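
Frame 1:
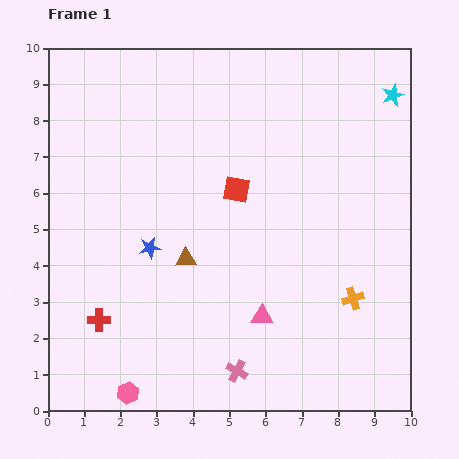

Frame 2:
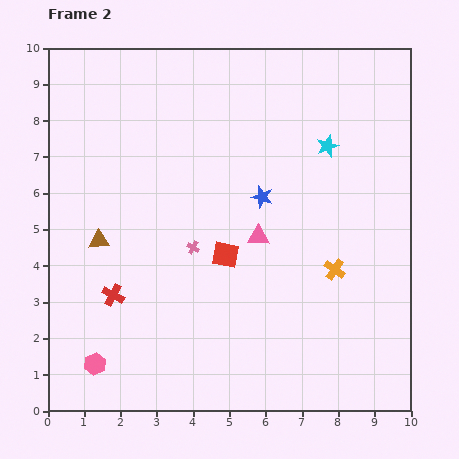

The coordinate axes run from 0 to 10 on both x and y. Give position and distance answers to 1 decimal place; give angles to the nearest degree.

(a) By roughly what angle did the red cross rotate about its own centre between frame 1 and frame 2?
28° clockwise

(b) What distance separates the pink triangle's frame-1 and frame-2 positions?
2.2

The pink triangle moved from (5.9, 2.6) to (5.8, 4.8), a distance of √(0.1² + 2.2²) ≈ 2.2.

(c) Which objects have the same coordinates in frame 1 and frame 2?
none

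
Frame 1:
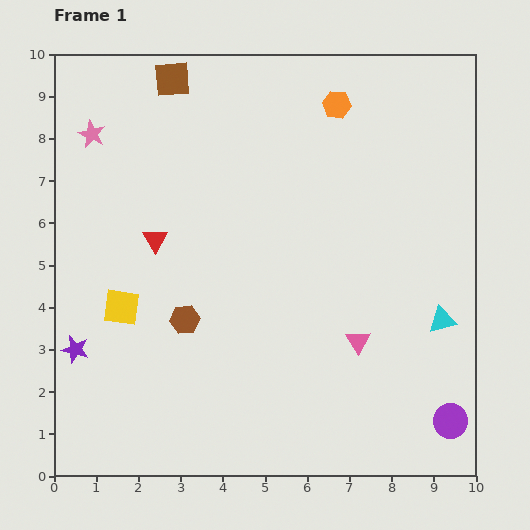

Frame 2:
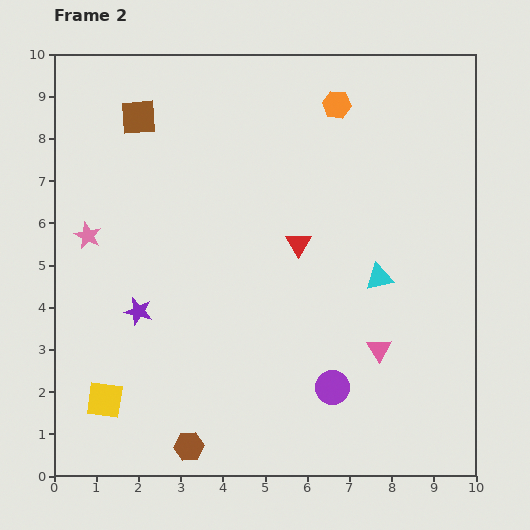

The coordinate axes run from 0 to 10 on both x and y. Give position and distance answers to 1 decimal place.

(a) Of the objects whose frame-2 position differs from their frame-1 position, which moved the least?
the pink triangle

(moved 0.5)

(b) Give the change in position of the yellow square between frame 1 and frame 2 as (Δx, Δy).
(-0.4, -2.2)

The yellow square was at (1.6, 4.0) in frame 1 and (1.2, 1.8) in frame 2.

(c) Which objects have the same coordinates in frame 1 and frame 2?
the orange hexagon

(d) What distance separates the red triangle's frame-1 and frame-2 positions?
3.4

The red triangle moved from (2.4, 5.6) to (5.8, 5.5), a distance of √(3.4² + 0.1²) ≈ 3.4.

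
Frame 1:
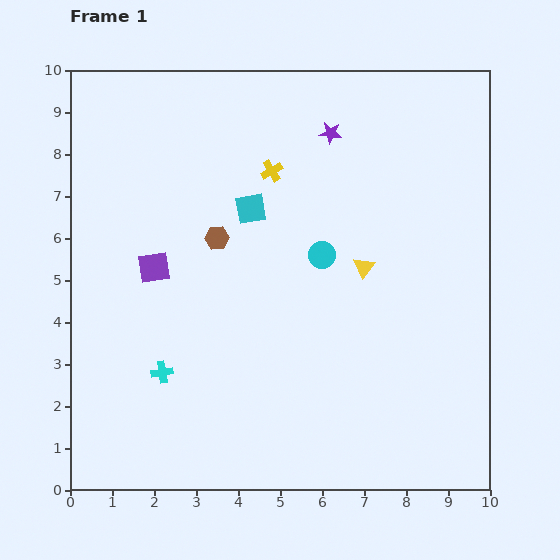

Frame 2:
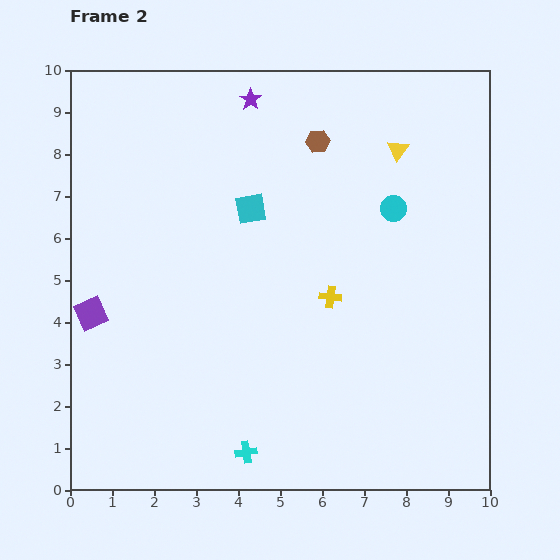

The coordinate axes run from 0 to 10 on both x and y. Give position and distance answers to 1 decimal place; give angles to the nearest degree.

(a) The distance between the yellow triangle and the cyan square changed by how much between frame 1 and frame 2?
+0.8

Distance in frame 1: 3.0. Distance in frame 2: 3.8.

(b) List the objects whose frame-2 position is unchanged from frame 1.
the cyan square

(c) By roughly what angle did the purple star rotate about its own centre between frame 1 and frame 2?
29° clockwise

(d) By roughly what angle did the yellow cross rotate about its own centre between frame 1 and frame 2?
37° clockwise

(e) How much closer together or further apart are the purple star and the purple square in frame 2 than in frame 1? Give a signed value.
+1.1

Distance in frame 1: 5.3. Distance in frame 2: 6.4.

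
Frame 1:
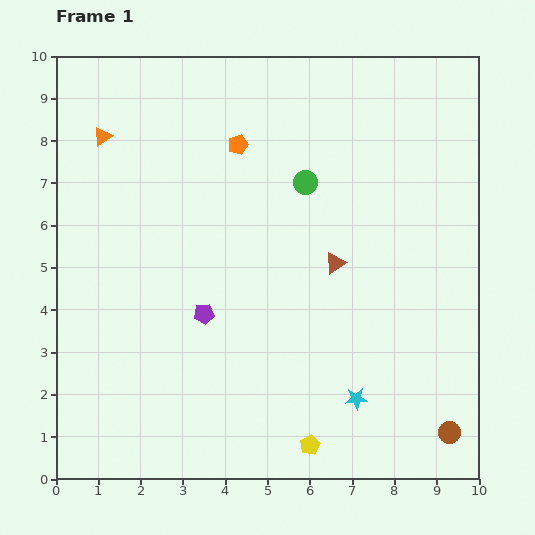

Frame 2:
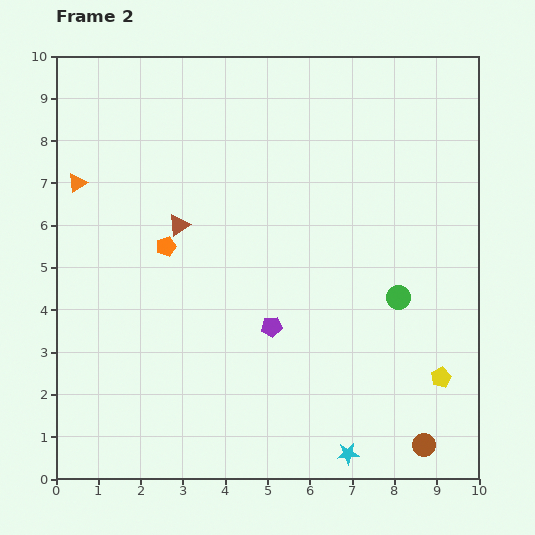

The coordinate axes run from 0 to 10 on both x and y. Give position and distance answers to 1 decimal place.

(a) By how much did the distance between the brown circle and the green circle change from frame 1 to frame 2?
-3.2

Distance in frame 1: 6.8. Distance in frame 2: 3.6.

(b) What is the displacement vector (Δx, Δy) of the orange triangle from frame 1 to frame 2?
(-0.6, -1.1)

The orange triangle was at (1.1, 8.1) in frame 1 and (0.5, 7.0) in frame 2.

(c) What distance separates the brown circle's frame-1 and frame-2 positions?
0.7

The brown circle moved from (9.3, 1.1) to (8.7, 0.8), a distance of √(0.6² + 0.3²) ≈ 0.7.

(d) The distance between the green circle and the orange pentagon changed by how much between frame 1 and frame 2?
+3.8

Distance in frame 1: 1.8. Distance in frame 2: 5.6.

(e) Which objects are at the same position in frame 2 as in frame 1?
none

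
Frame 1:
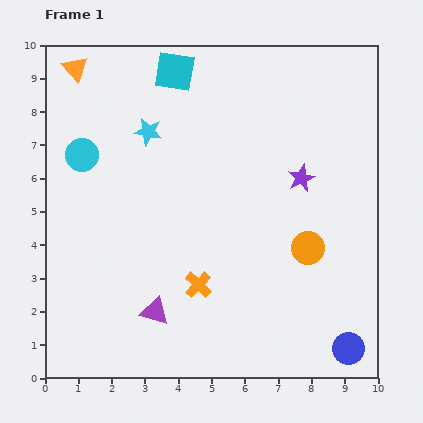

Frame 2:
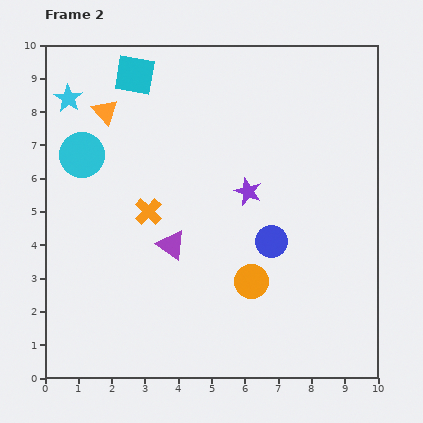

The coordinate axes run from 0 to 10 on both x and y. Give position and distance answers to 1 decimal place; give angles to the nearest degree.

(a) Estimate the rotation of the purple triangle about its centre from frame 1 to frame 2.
17° clockwise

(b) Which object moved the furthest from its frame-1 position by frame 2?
the blue circle

(moved 3.9; next 2.7)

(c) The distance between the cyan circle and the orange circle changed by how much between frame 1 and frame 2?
-1.0

Distance in frame 1: 7.4. Distance in frame 2: 6.4.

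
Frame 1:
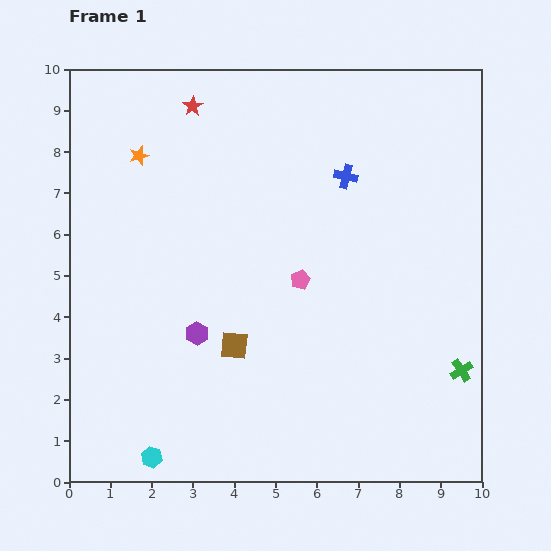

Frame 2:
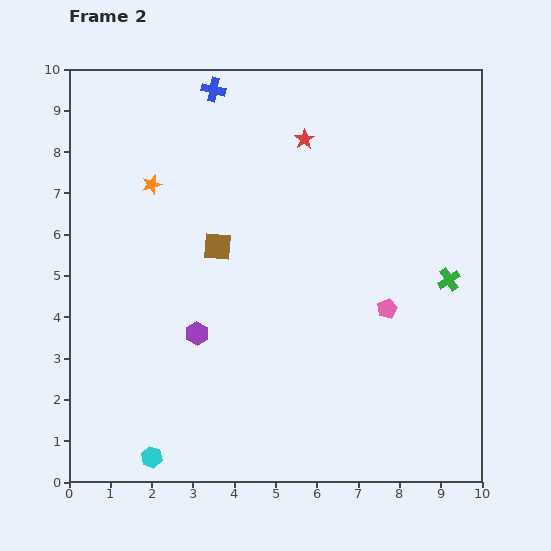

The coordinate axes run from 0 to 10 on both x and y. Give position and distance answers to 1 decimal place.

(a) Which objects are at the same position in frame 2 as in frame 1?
the cyan hexagon, the purple hexagon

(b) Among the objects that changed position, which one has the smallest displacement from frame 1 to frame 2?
the orange star

(moved 0.8)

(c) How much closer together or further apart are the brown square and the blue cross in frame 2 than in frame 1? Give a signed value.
-1.1

Distance in frame 1: 4.9. Distance in frame 2: 3.8.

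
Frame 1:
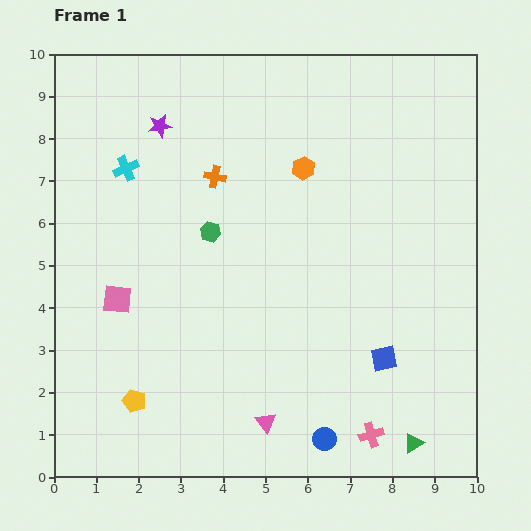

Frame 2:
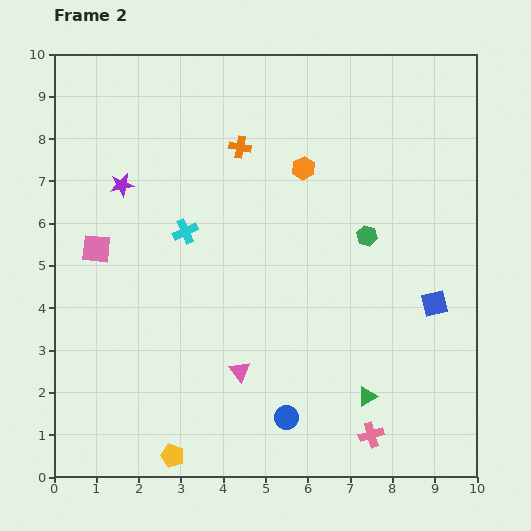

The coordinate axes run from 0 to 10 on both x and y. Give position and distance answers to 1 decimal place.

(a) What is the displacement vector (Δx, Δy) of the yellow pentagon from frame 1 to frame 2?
(0.9, -1.3)

The yellow pentagon was at (1.9, 1.8) in frame 1 and (2.8, 0.5) in frame 2.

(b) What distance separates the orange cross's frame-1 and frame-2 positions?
0.9

The orange cross moved from (3.8, 7.1) to (4.4, 7.8), a distance of √(0.6² + 0.7²) ≈ 0.9.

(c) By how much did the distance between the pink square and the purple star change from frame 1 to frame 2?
-2.6

Distance in frame 1: 4.2. Distance in frame 2: 1.6.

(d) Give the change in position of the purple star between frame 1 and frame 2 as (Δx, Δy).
(-0.9, -1.4)

The purple star was at (2.5, 8.3) in frame 1 and (1.6, 6.9) in frame 2.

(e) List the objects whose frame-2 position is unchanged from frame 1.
the orange hexagon, the pink cross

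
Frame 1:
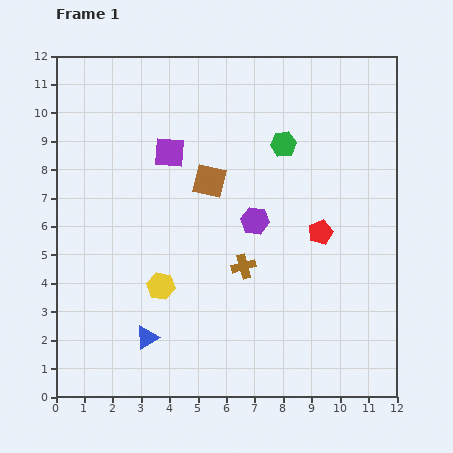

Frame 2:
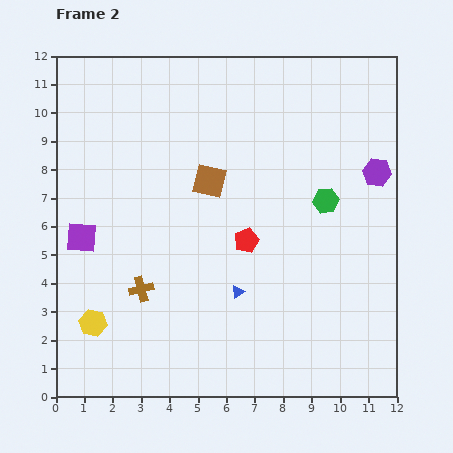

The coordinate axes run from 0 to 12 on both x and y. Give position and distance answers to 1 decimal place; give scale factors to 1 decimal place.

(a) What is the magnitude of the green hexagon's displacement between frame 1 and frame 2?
2.5

The green hexagon moved from (8.0, 8.9) to (9.5, 6.9), a distance of √(1.5² + 2.0²) ≈ 2.5.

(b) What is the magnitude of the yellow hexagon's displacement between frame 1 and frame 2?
2.7

The yellow hexagon moved from (3.7, 3.9) to (1.3, 2.6), a distance of √(2.4² + 1.3²) ≈ 2.7.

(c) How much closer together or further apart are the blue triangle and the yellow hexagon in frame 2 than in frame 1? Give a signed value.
+3.3

Distance in frame 1: 1.9. Distance in frame 2: 5.2.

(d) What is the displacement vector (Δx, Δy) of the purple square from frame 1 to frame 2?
(-3.1, -3.0)

The purple square was at (4.0, 8.6) in frame 1 and (0.9, 5.6) in frame 2.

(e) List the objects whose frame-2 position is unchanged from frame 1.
the brown square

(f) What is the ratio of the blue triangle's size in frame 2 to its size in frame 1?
0.6×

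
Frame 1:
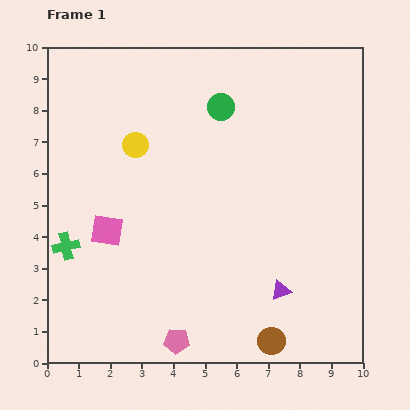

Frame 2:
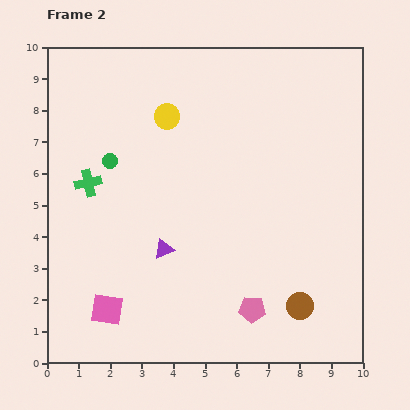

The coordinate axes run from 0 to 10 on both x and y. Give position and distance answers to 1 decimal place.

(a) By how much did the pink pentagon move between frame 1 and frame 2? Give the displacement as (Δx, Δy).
(2.4, 1.0)

The pink pentagon was at (4.1, 0.7) in frame 1 and (6.5, 1.7) in frame 2.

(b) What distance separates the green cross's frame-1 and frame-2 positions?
2.1

The green cross moved from (0.6, 3.7) to (1.3, 5.7), a distance of √(0.7² + 2.0²) ≈ 2.1.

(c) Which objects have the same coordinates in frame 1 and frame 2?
none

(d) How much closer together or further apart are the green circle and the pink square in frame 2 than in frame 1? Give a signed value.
-0.6

Distance in frame 1: 5.3. Distance in frame 2: 4.7.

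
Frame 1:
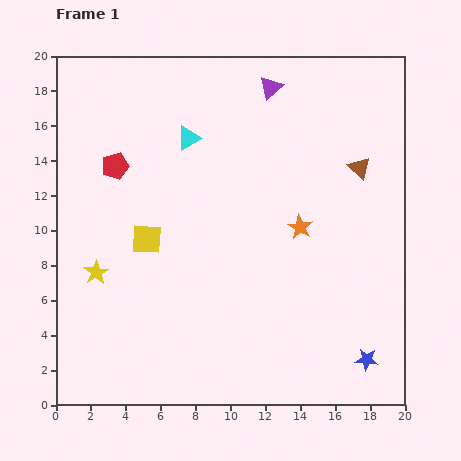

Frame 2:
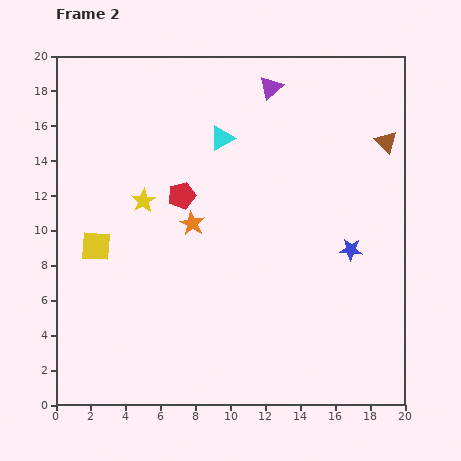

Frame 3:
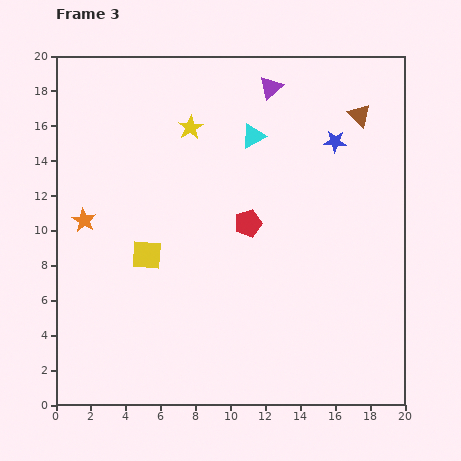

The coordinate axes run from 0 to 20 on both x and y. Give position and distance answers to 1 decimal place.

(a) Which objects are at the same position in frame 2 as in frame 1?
the purple triangle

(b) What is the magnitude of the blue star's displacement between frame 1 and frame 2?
6.4

The blue star moved from (17.8, 2.6) to (16.9, 8.9), a distance of √(0.9² + 6.3²) ≈ 6.4.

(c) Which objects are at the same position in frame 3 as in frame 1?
the purple triangle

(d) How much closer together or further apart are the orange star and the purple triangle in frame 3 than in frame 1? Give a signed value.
+4.9

Distance in frame 1: 8.2. Distance in frame 3: 13.1.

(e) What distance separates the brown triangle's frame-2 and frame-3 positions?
2.1

The brown triangle moved from (18.9, 15.1) to (17.4, 16.6), a distance of √(1.5² + 1.5²) ≈ 2.1.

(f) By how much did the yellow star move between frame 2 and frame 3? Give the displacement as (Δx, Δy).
(2.7, 4.2)

The yellow star was at (5.0, 11.7) in frame 2 and (7.7, 15.9) in frame 3.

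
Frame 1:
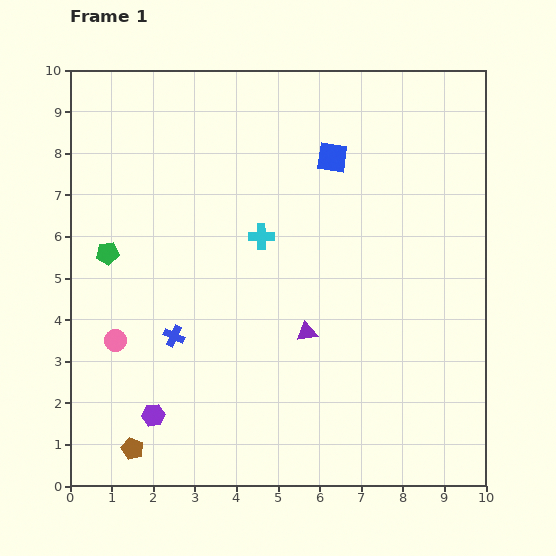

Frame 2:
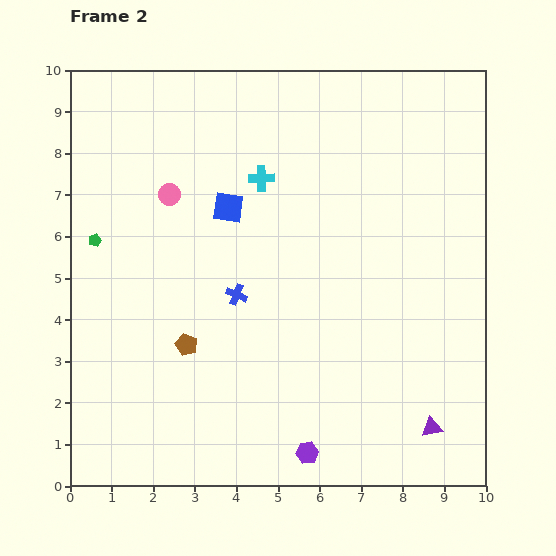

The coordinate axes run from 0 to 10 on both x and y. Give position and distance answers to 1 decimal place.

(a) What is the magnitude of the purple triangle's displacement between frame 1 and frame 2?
3.8

The purple triangle moved from (5.7, 3.7) to (8.7, 1.4), a distance of √(3.0² + 2.3²) ≈ 3.8.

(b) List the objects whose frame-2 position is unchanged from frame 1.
none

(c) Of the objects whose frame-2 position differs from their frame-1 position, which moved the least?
the green pentagon

(moved 0.4)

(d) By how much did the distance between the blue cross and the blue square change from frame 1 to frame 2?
-3.6

Distance in frame 1: 5.7. Distance in frame 2: 2.1.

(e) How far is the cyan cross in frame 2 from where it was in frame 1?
1.4

The cyan cross moved from (4.6, 6.0) to (4.6, 7.4), a distance of √(0.0² + 1.4²) ≈ 1.4.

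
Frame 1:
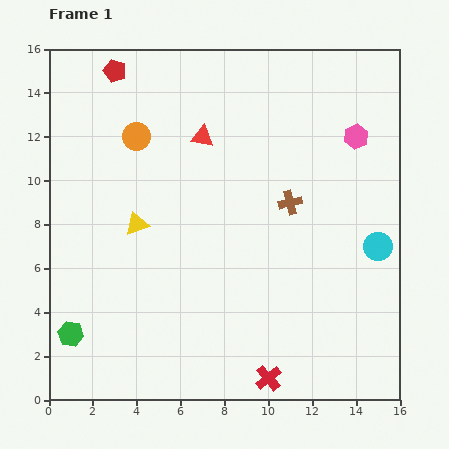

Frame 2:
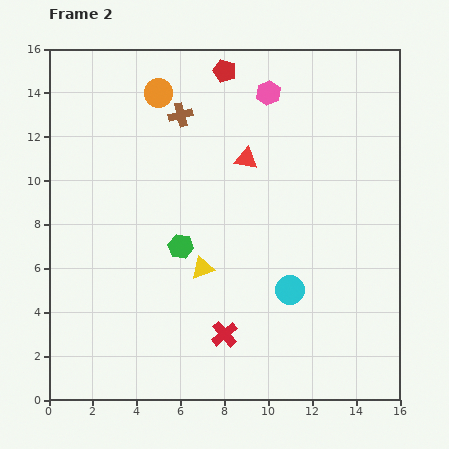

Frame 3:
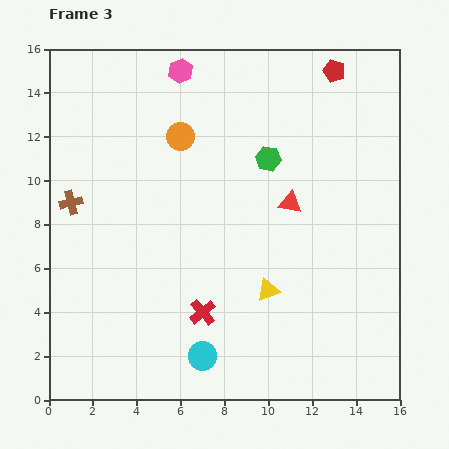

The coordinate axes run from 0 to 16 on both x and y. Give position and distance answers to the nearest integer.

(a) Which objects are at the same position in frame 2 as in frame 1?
none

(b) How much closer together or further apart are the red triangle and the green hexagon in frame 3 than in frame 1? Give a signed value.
-9

Distance in frame 1: 11. Distance in frame 3: 2.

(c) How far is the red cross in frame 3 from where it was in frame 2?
1

The red cross moved from (8, 3) to (7, 4), a distance of √(1² + 1²) ≈ 1.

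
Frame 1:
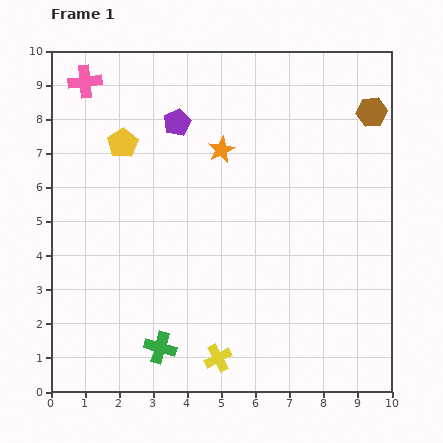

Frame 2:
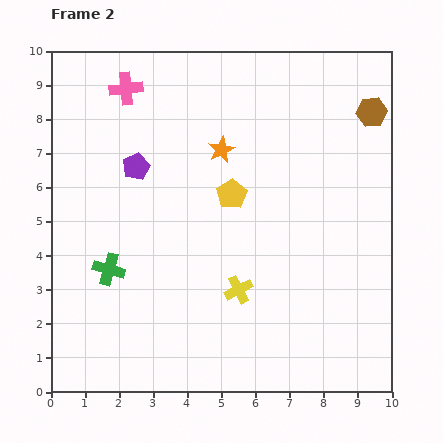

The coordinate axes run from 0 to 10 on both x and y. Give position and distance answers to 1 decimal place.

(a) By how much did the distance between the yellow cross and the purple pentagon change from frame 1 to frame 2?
-2.3

Distance in frame 1: 7.0. Distance in frame 2: 4.7.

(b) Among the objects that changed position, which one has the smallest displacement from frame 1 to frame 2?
the pink cross

(moved 1.2)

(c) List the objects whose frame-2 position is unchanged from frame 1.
the brown hexagon, the orange star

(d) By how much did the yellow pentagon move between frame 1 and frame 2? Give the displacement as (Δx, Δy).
(3.2, -1.5)

The yellow pentagon was at (2.1, 7.3) in frame 1 and (5.3, 5.8) in frame 2.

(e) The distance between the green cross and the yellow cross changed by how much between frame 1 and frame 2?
+2.1

Distance in frame 1: 1.7. Distance in frame 2: 3.8.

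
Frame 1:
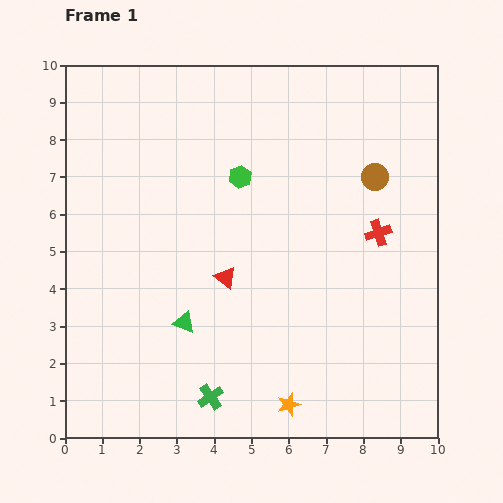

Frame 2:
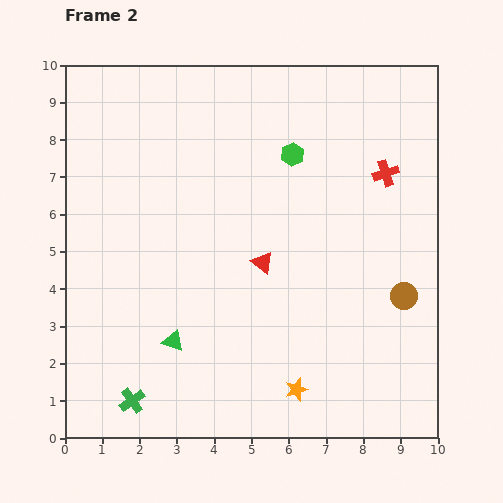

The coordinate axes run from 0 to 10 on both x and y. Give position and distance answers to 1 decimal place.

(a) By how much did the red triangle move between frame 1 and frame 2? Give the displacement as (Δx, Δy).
(1.0, 0.4)

The red triangle was at (4.3, 4.3) in frame 1 and (5.3, 4.7) in frame 2.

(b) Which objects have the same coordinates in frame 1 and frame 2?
none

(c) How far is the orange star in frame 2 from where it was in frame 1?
0.4

The orange star moved from (6.0, 0.9) to (6.2, 1.3), a distance of √(0.2² + 0.4²) ≈ 0.4.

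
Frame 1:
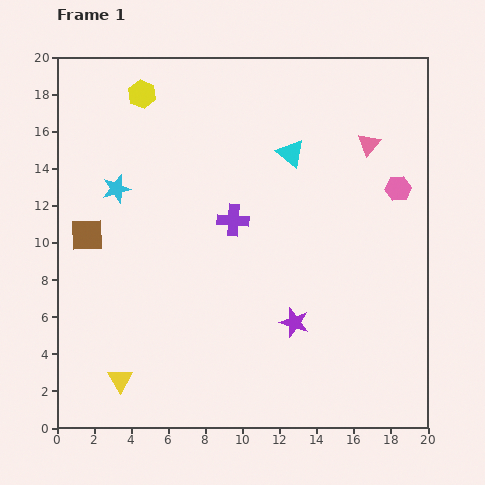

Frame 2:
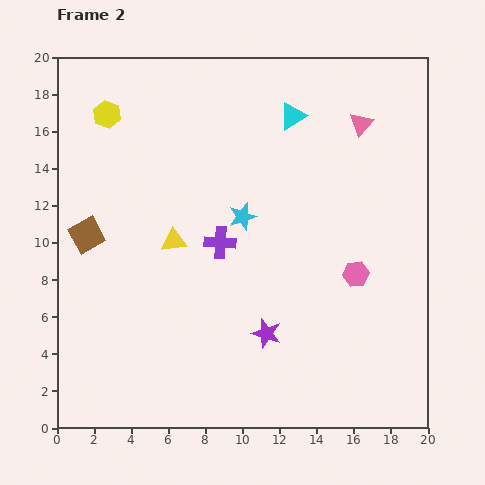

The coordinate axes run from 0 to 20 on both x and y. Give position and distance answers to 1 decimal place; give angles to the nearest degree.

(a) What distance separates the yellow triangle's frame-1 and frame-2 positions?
8.0

The yellow triangle moved from (3.4, 2.6) to (6.3, 10.1), a distance of √(2.9² + 7.5²) ≈ 8.0.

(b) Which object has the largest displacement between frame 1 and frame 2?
the yellow triangle

(moved 8.0; next 7.0)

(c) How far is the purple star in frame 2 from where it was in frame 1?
1.6

The purple star moved from (12.8, 5.7) to (11.3, 5.1), a distance of √(1.5² + 0.6²) ≈ 1.6.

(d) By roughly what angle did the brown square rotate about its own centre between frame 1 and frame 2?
27° counter-clockwise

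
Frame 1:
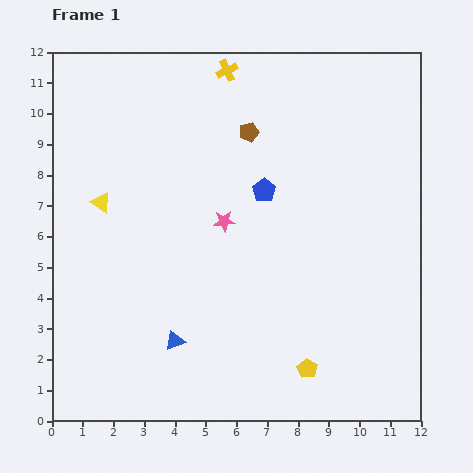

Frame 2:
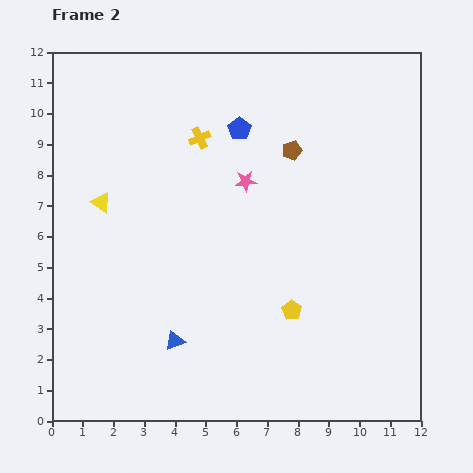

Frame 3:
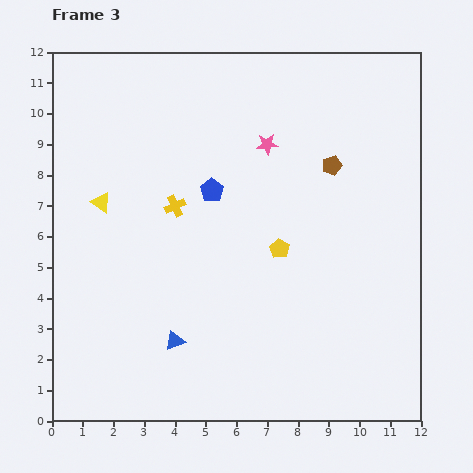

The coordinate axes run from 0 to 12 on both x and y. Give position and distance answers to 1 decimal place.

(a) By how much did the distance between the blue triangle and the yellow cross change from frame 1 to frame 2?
-2.4

Distance in frame 1: 9.0. Distance in frame 2: 6.6.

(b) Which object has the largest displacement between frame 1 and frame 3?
the yellow cross

(moved 4.7; next 4.0)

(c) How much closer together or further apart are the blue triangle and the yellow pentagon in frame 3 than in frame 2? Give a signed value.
+0.6

Distance in frame 2: 3.9. Distance in frame 3: 4.5.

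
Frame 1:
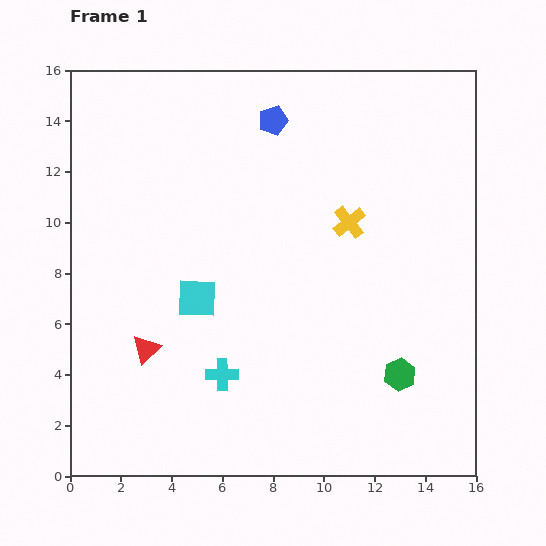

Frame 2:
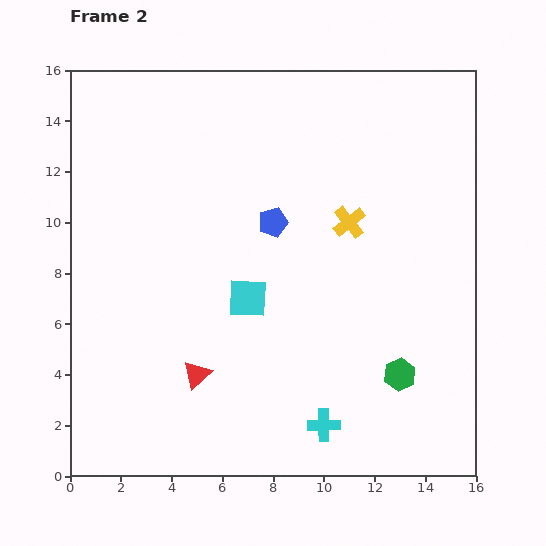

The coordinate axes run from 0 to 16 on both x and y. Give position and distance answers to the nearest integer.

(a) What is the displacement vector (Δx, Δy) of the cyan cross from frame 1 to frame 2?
(4, -2)

The cyan cross was at (6, 4) in frame 1 and (10, 2) in frame 2.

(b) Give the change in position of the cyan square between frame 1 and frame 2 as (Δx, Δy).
(2, 0)

The cyan square was at (5, 7) in frame 1 and (7, 7) in frame 2.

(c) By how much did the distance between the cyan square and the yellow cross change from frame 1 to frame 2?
-2

Distance in frame 1: 7. Distance in frame 2: 5.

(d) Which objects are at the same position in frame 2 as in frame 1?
the yellow cross, the green hexagon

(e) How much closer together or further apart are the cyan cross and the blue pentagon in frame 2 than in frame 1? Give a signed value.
-2

Distance in frame 1: 10. Distance in frame 2: 8.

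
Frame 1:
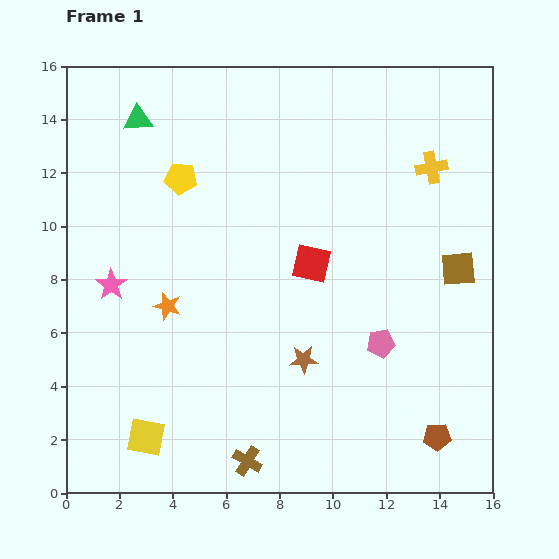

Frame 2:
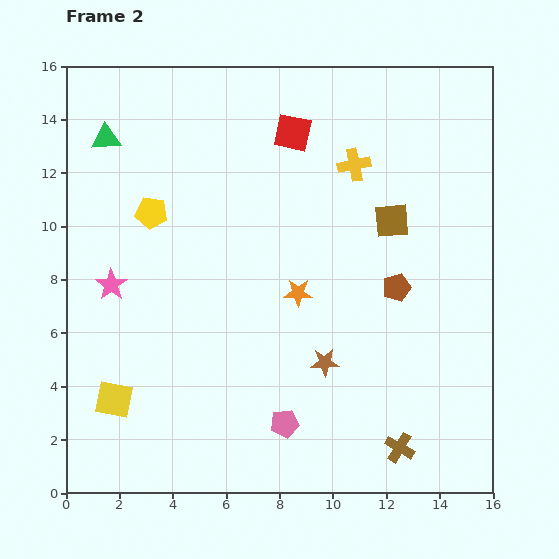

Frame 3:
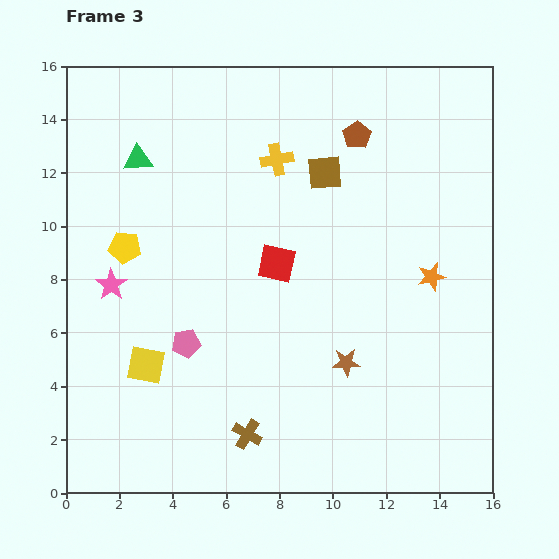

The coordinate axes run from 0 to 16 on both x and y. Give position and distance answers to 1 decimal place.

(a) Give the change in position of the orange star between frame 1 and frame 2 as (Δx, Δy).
(4.9, 0.5)

The orange star was at (3.8, 7.0) in frame 1 and (8.7, 7.5) in frame 2.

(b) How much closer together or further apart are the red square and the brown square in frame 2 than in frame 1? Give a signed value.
-0.5

Distance in frame 1: 5.5. Distance in frame 2: 5.0.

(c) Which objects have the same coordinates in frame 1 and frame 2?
the pink star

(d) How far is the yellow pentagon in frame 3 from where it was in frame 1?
3.3

The yellow pentagon moved from (4.3, 11.8) to (2.2, 9.2), a distance of √(2.1² + 2.6²) ≈ 3.3.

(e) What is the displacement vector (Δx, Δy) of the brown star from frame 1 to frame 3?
(1.6, -0.1)

The brown star was at (8.9, 5.0) in frame 1 and (10.5, 4.9) in frame 3.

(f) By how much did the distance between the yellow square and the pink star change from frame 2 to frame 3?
-1.0

Distance in frame 2: 4.3. Distance in frame 3: 3.3.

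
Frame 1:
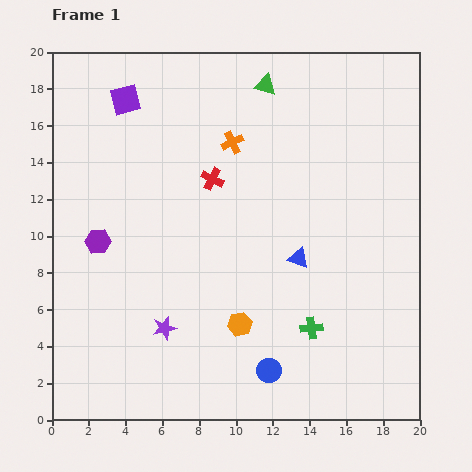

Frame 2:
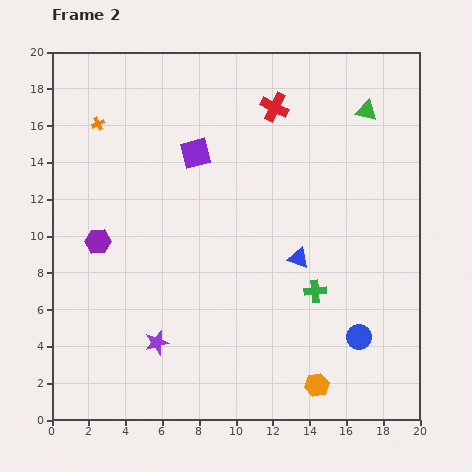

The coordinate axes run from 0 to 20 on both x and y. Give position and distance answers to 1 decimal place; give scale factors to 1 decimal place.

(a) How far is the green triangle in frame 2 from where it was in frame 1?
5.7

The green triangle moved from (11.6, 18.2) to (17.1, 16.8), a distance of √(5.5² + 1.4²) ≈ 5.7.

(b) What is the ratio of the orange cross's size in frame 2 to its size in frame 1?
0.6×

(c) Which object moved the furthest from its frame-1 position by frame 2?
the orange cross

(moved 7.4; next 5.7)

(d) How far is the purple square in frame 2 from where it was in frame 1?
4.8

The purple square moved from (4.0, 17.4) to (7.8, 14.5), a distance of √(3.8² + 2.9²) ≈ 4.8.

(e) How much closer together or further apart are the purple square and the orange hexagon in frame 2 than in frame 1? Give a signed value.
+0.5

Distance in frame 1: 13.7. Distance in frame 2: 14.2.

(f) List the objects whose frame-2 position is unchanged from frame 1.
the blue triangle, the purple hexagon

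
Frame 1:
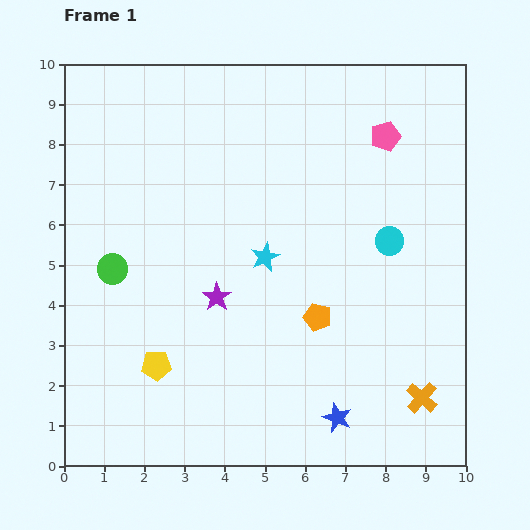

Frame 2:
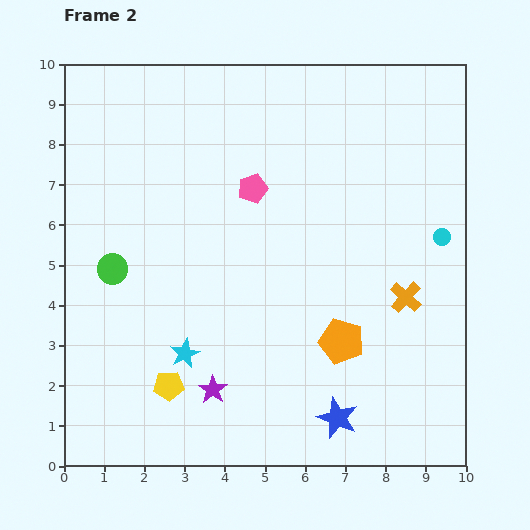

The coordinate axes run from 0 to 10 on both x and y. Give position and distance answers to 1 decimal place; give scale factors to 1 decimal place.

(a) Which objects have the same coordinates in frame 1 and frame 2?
the green circle, the blue star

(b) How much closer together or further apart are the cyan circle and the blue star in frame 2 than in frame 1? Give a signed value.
+0.6

Distance in frame 1: 4.6. Distance in frame 2: 5.2.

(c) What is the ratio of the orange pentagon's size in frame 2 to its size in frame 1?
1.6×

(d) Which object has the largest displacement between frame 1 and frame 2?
the pink pentagon

(moved 3.5; next 3.1)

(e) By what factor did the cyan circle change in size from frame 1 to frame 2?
0.6×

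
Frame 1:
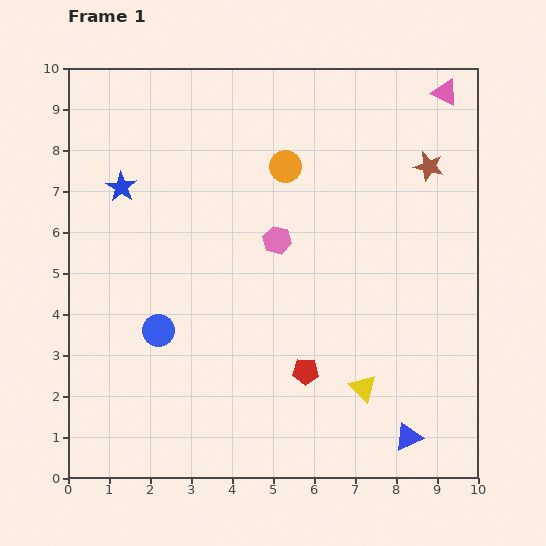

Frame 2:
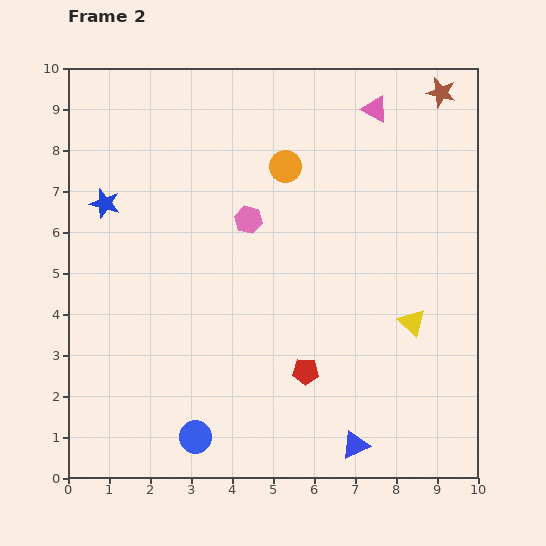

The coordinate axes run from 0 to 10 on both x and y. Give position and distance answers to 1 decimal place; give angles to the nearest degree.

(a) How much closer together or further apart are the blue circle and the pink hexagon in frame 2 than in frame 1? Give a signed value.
+1.9

Distance in frame 1: 3.6. Distance in frame 2: 5.5.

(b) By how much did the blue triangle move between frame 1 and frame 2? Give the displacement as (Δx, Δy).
(-1.3, -0.2)

The blue triangle was at (8.3, 1.0) in frame 1 and (7.0, 0.8) in frame 2.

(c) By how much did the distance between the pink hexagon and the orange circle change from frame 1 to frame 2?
-0.2

Distance in frame 1: 1.8. Distance in frame 2: 1.6.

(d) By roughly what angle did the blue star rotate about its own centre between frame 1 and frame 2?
17° counter-clockwise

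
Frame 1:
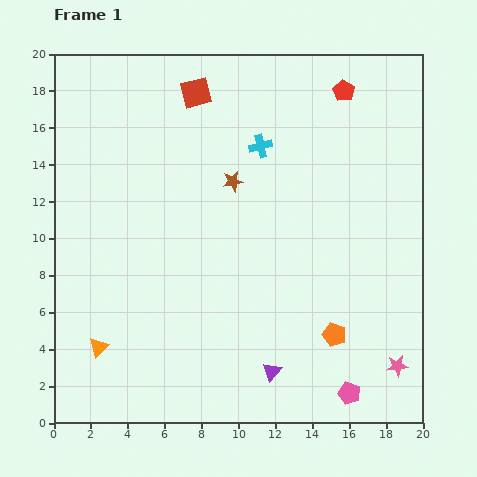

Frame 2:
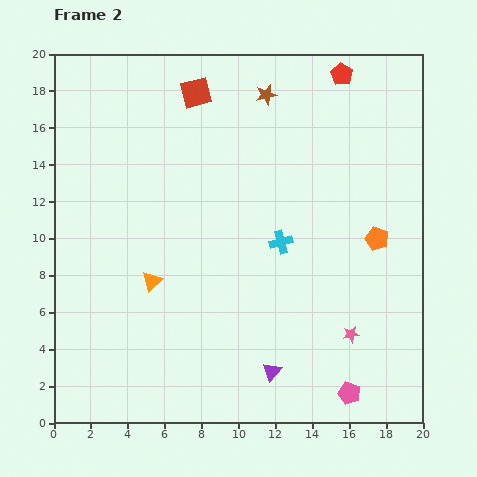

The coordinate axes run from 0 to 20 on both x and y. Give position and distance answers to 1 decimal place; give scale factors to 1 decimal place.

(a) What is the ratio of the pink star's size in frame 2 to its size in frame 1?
0.8×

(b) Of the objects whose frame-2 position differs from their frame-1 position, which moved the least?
the red pentagon

(moved 0.9)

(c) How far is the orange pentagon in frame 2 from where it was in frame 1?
5.7

The orange pentagon moved from (15.2, 4.8) to (17.5, 10.0), a distance of √(2.3² + 5.2²) ≈ 5.7.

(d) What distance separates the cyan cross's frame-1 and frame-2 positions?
5.3

The cyan cross moved from (11.2, 15.0) to (12.3, 9.8), a distance of √(1.1² + 5.2²) ≈ 5.3.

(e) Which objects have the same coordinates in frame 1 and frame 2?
the red square, the purple triangle, the pink pentagon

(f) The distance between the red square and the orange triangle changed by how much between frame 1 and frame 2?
-4.3

Distance in frame 1: 14.8. Distance in frame 2: 10.5.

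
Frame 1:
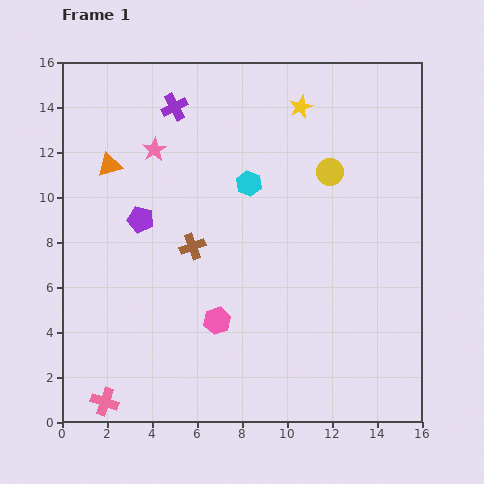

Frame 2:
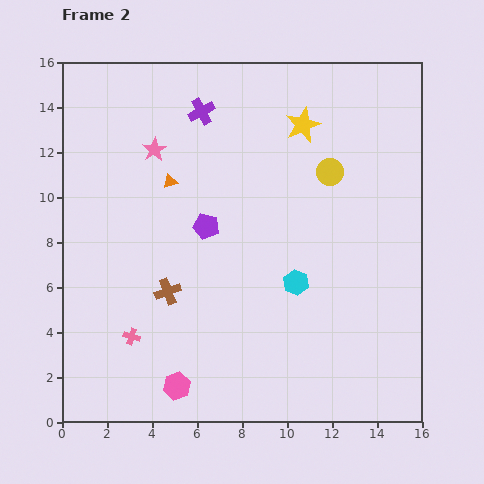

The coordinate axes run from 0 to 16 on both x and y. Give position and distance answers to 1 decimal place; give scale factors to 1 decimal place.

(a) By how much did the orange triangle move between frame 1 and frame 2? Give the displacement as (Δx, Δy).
(2.7, -0.7)

The orange triangle was at (2.1, 11.4) in frame 1 and (4.8, 10.7) in frame 2.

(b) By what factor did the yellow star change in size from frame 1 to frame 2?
1.5×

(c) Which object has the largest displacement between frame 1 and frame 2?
the cyan hexagon

(moved 4.9; next 3.4)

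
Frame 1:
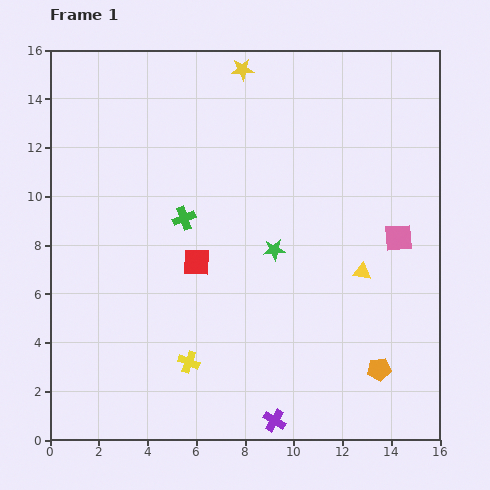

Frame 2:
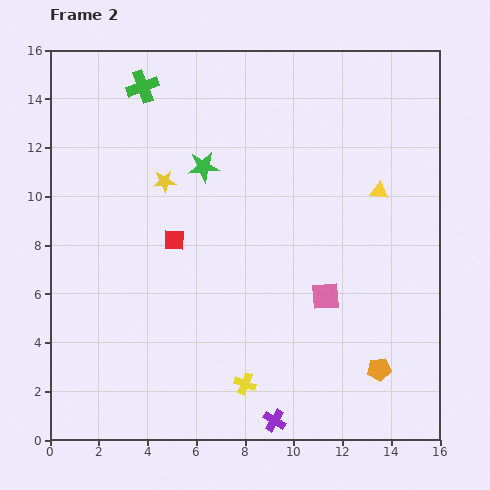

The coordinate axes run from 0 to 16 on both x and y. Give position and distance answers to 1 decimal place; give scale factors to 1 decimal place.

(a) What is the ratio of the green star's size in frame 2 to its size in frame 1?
1.4×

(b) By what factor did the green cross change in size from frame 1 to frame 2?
1.4×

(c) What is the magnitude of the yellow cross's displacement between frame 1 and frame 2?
2.5

The yellow cross moved from (5.7, 3.2) to (8.0, 2.3), a distance of √(2.3² + 0.9²) ≈ 2.5.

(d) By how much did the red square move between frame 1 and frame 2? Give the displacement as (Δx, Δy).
(-0.9, 0.9)

The red square was at (6.0, 7.3) in frame 1 and (5.1, 8.2) in frame 2.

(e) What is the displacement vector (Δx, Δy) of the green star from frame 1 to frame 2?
(-2.9, 3.4)

The green star was at (9.2, 7.8) in frame 1 and (6.3, 11.2) in frame 2.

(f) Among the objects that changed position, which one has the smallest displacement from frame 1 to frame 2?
the red square

(moved 1.3)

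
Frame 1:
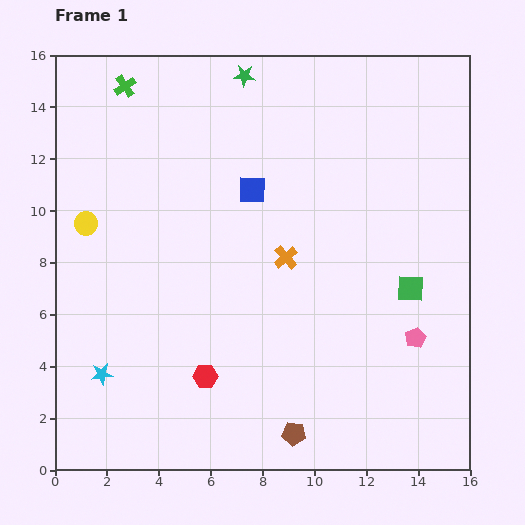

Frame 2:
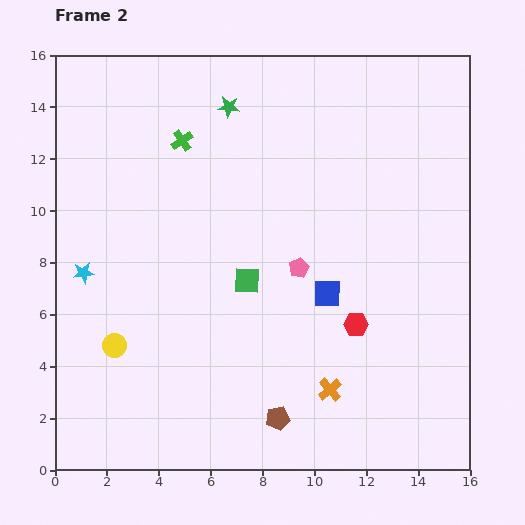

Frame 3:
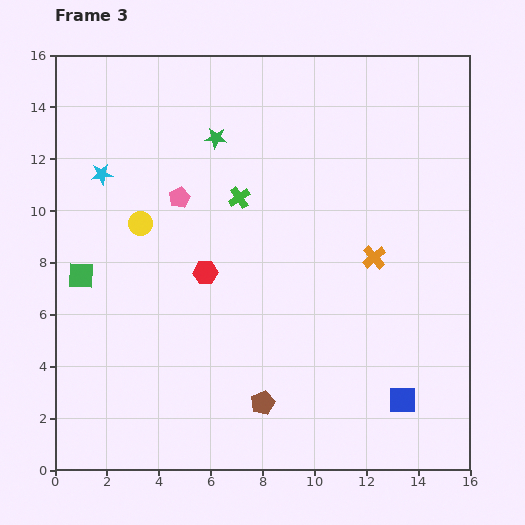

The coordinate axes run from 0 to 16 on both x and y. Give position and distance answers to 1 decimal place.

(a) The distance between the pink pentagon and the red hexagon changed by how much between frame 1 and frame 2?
-5.1

Distance in frame 1: 8.2. Distance in frame 2: 3.1.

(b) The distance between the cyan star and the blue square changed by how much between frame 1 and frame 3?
+5.3

Distance in frame 1: 9.2. Distance in frame 3: 14.5.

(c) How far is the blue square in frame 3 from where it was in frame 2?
5.0

The blue square moved from (10.5, 6.8) to (13.4, 2.7), a distance of √(2.9² + 4.1²) ≈ 5.0.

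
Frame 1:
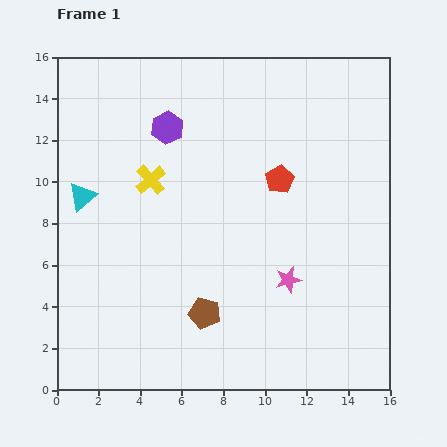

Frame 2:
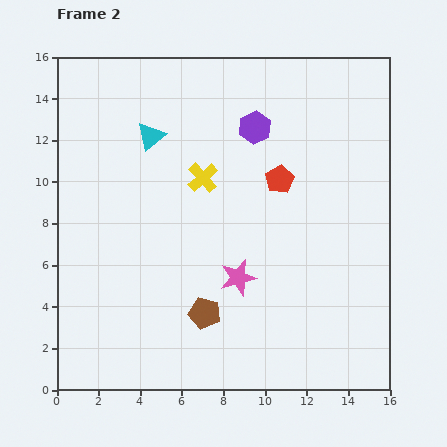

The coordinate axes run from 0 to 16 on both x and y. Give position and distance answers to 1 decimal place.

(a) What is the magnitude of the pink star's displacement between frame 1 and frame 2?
2.4

The pink star moved from (11.1, 5.3) to (8.7, 5.4), a distance of √(2.4² + 0.1²) ≈ 2.4.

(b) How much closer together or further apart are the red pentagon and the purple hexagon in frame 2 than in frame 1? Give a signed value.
-3.2

Distance in frame 1: 6.0. Distance in frame 2: 2.8.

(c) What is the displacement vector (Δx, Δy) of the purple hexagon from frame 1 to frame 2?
(4.2, 0.0)

The purple hexagon was at (5.3, 12.6) in frame 1 and (9.5, 12.6) in frame 2.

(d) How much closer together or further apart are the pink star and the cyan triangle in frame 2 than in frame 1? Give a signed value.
-2.7

Distance in frame 1: 10.7. Distance in frame 2: 8.0.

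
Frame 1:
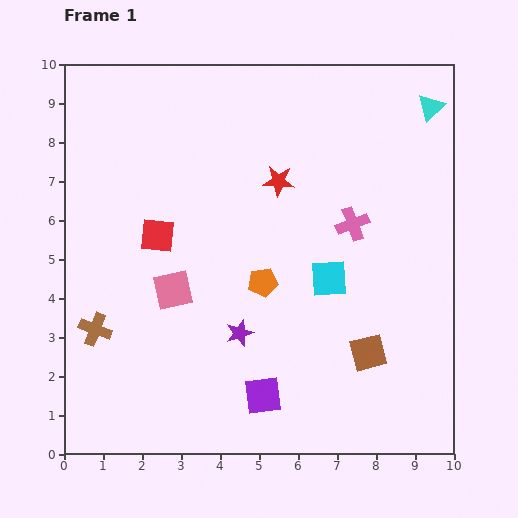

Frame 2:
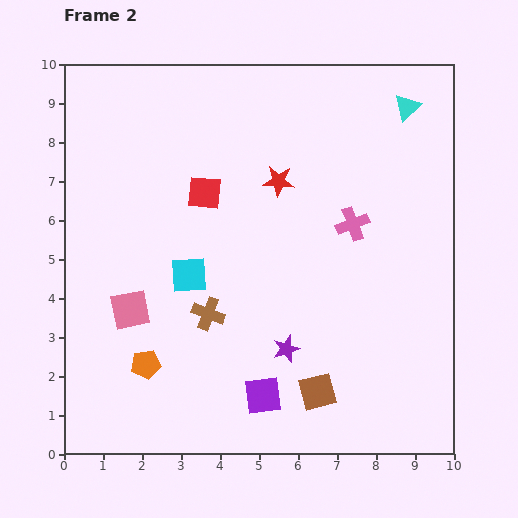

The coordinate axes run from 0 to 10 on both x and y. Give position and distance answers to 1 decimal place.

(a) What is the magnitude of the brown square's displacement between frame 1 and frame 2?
1.6

The brown square moved from (7.8, 2.6) to (6.5, 1.6), a distance of √(1.3² + 1.0²) ≈ 1.6.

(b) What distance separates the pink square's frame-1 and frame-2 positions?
1.2

The pink square moved from (2.8, 4.2) to (1.7, 3.7), a distance of √(1.1² + 0.5²) ≈ 1.2.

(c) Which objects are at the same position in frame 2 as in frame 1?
the red star, the purple square, the pink cross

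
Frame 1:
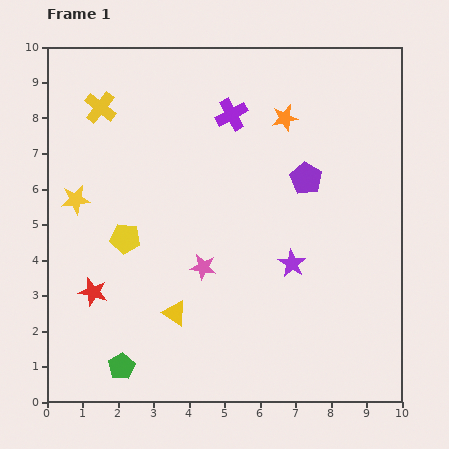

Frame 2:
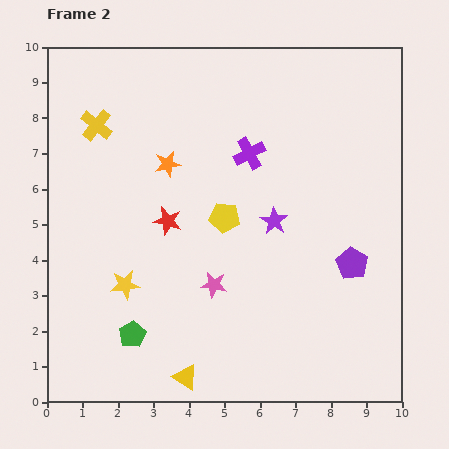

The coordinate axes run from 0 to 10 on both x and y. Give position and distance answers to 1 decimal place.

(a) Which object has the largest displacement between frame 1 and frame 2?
the orange star

(moved 3.5; next 2.9)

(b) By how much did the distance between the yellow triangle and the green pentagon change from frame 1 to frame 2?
-0.2

Distance in frame 1: 2.1. Distance in frame 2: 1.9.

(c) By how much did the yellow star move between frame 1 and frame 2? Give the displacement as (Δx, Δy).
(1.4, -2.4)

The yellow star was at (0.8, 5.7) in frame 1 and (2.2, 3.3) in frame 2.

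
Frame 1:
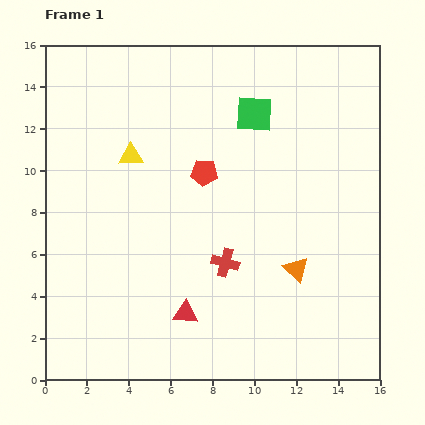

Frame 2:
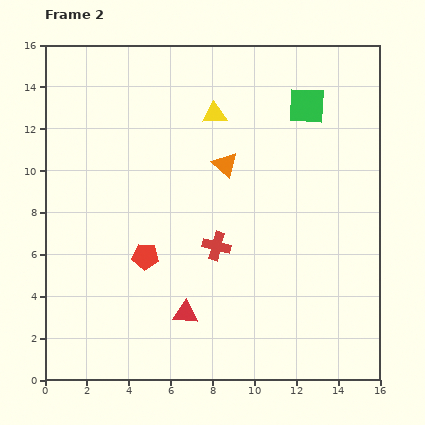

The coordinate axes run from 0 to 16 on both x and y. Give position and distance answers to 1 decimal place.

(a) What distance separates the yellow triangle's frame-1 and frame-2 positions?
4.5

The yellow triangle moved from (4.1, 10.7) to (8.1, 12.7), a distance of √(4.0² + 2.0²) ≈ 4.5.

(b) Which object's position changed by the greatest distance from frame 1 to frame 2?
the orange triangle

(moved 6.0; next 4.9)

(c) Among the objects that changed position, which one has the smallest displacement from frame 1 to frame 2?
the red cross

(moved 0.9)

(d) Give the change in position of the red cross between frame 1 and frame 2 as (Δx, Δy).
(-0.4, 0.8)

The red cross was at (8.6, 5.6) in frame 1 and (8.2, 6.4) in frame 2.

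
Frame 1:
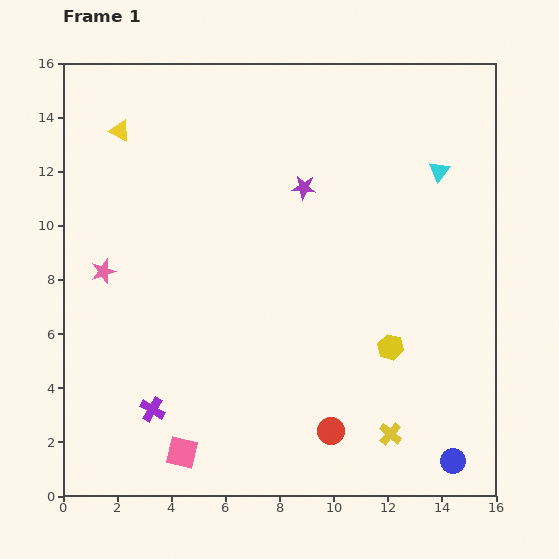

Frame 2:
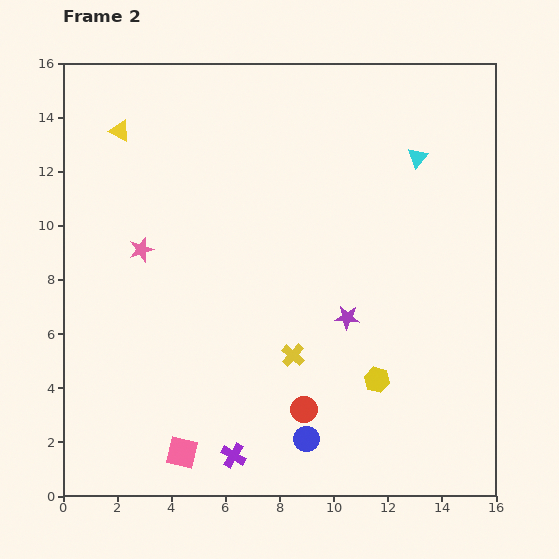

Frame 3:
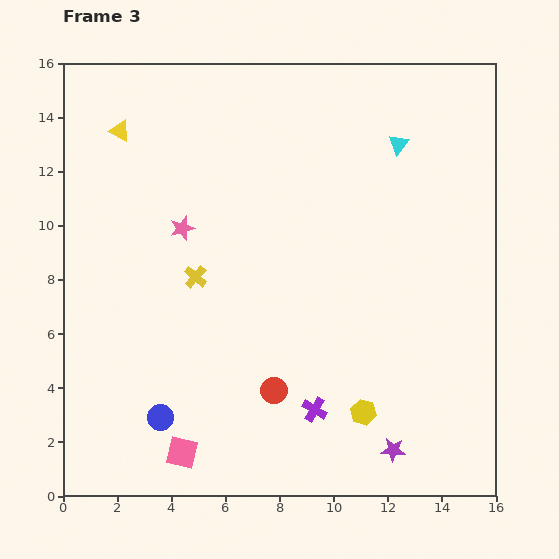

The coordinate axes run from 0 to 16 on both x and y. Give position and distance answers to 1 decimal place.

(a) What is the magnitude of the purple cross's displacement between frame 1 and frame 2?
3.4

The purple cross moved from (3.3, 3.2) to (6.3, 1.5), a distance of √(3.0² + 1.7²) ≈ 3.4.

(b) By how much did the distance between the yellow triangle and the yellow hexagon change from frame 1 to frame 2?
+0.4

Distance in frame 1: 12.8. Distance in frame 2: 13.2.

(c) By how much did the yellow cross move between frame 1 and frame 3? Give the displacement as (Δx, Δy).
(-7.2, 5.8)

The yellow cross was at (12.1, 2.3) in frame 1 and (4.9, 8.1) in frame 3.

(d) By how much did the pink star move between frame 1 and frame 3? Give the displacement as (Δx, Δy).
(2.9, 1.6)

The pink star was at (1.5, 8.3) in frame 1 and (4.4, 9.9) in frame 3.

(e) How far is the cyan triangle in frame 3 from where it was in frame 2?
0.9

The cyan triangle moved from (13.1, 12.5) to (12.4, 13.0), a distance of √(0.7² + 0.5²) ≈ 0.9.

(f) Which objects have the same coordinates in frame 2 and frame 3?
the yellow triangle, the pink square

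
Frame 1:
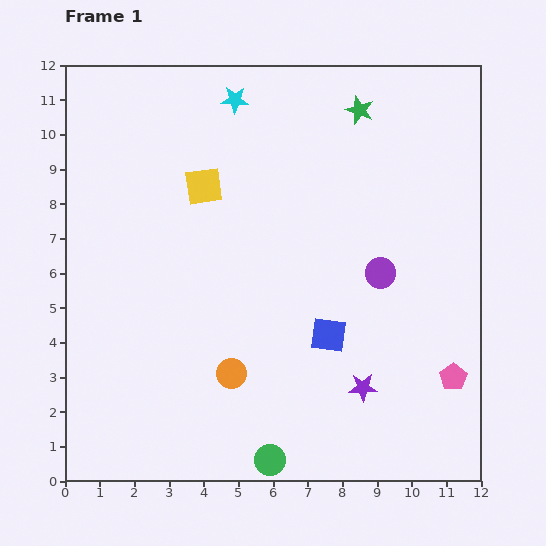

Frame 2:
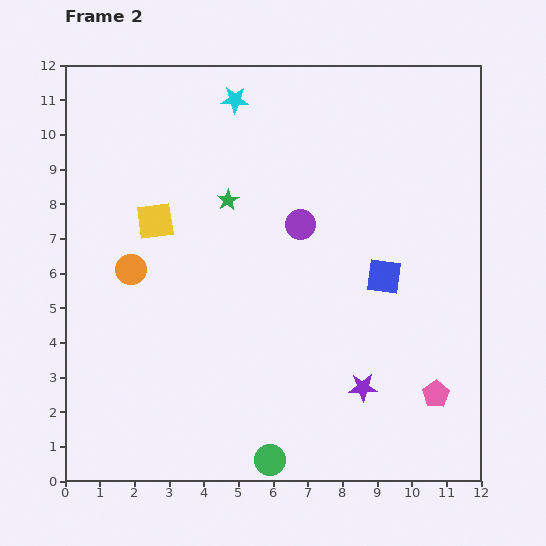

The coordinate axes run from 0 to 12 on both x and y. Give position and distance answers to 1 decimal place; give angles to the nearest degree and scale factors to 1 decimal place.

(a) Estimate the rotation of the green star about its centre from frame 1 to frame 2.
19° clockwise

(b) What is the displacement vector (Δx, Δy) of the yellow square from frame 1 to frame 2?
(-1.4, -1.0)

The yellow square was at (4.0, 8.5) in frame 1 and (2.6, 7.5) in frame 2.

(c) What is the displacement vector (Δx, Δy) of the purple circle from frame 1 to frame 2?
(-2.3, 1.4)

The purple circle was at (9.1, 6.0) in frame 1 and (6.8, 7.4) in frame 2.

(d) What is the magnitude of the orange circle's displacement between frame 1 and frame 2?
4.2

The orange circle moved from (4.8, 3.1) to (1.9, 6.1), a distance of √(2.9² + 3.0²) ≈ 4.2.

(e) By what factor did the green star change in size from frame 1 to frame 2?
0.8×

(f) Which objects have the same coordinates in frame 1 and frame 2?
the purple star, the cyan star, the green circle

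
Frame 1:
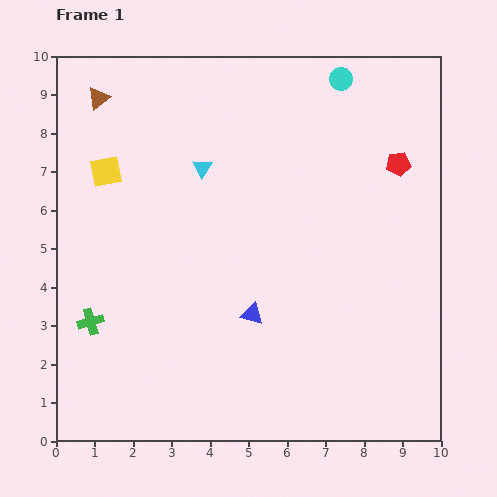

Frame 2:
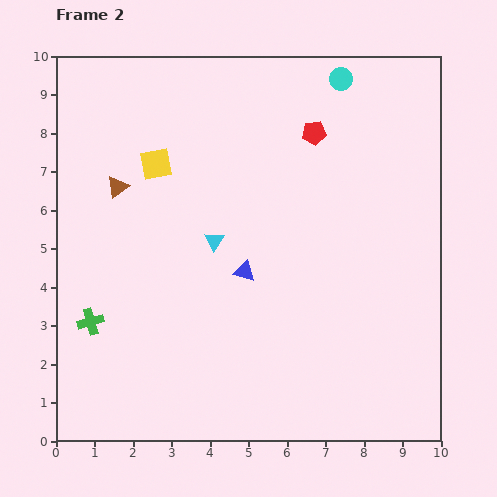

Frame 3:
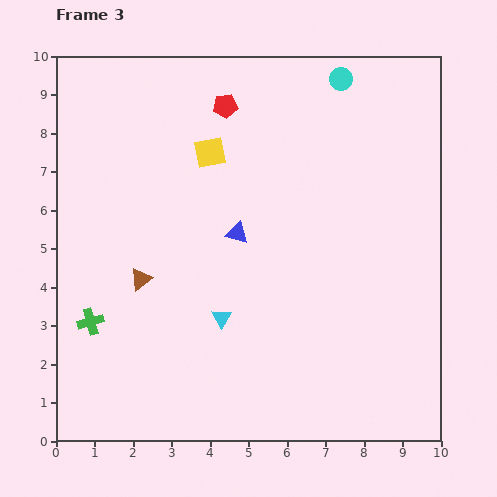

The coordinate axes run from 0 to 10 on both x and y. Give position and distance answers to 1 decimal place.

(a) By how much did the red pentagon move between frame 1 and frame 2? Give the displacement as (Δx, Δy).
(-2.2, 0.8)

The red pentagon was at (8.9, 7.2) in frame 1 and (6.7, 8.0) in frame 2.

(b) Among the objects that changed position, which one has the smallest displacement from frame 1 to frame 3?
the blue triangle

(moved 2.1)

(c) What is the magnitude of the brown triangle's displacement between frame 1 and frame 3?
4.8

The brown triangle moved from (1.1, 8.9) to (2.2, 4.2), a distance of √(1.1² + 4.7²) ≈ 4.8.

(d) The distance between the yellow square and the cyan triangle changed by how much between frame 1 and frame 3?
+1.8

Distance in frame 1: 2.5. Distance in frame 3: 4.3.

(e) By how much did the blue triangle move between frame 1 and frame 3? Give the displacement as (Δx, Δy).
(-0.4, 2.1)

The blue triangle was at (5.1, 3.3) in frame 1 and (4.7, 5.4) in frame 3.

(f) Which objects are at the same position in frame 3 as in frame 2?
the cyan circle, the green cross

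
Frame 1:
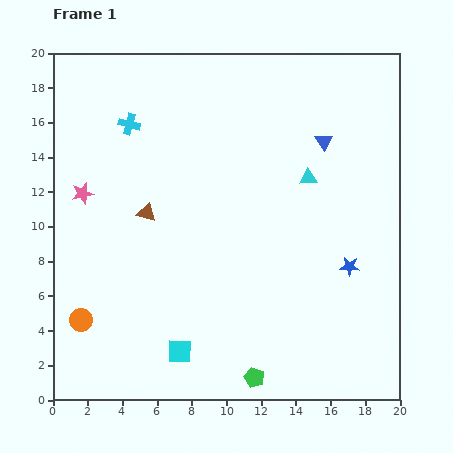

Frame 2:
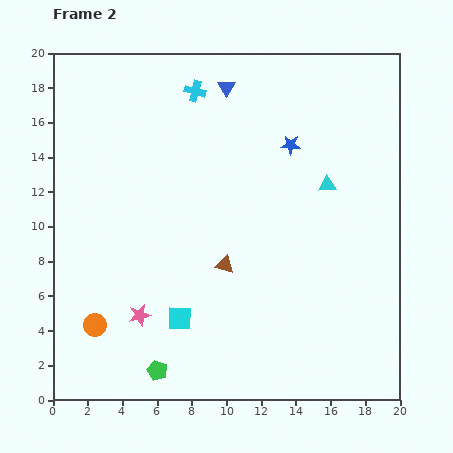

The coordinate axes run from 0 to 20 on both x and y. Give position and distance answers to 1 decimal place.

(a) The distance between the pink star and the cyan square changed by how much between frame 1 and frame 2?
-8.4

Distance in frame 1: 10.7. Distance in frame 2: 2.3.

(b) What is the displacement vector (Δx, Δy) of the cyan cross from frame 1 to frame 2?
(3.8, 1.9)

The cyan cross was at (4.4, 15.9) in frame 1 and (8.2, 17.8) in frame 2.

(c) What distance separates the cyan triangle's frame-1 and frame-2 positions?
1.2

The cyan triangle moved from (14.7, 12.8) to (15.8, 12.4), a distance of √(1.1² + 0.4²) ≈ 1.2.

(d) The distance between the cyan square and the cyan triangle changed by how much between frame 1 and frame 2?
-0.9

Distance in frame 1: 12.4. Distance in frame 2: 11.5.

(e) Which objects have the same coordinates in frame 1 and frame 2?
none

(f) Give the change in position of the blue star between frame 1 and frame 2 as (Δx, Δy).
(-3.4, 7.0)

The blue star was at (17.1, 7.7) in frame 1 and (13.7, 14.7) in frame 2.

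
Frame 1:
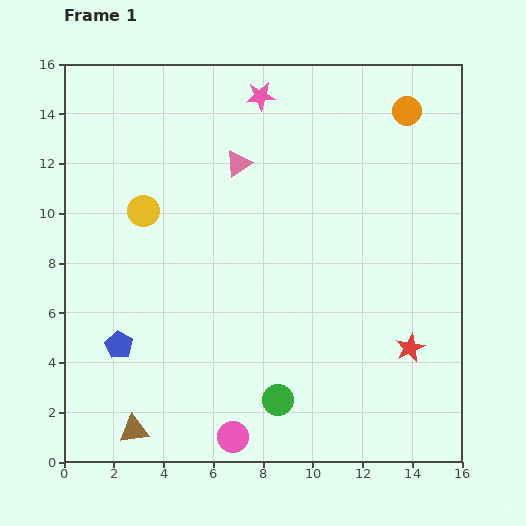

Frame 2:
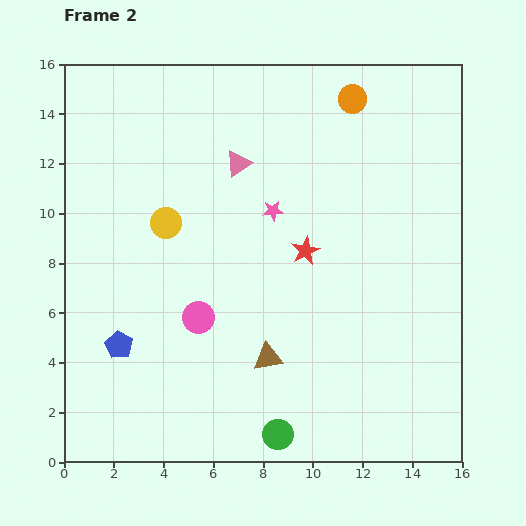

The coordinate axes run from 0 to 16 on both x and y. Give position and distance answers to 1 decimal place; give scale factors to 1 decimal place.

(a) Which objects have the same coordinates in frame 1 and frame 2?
the blue pentagon, the pink triangle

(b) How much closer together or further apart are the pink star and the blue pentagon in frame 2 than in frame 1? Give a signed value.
-3.3

Distance in frame 1: 11.5. Distance in frame 2: 8.2.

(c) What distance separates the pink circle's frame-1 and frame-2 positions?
5.0

The pink circle moved from (6.8, 1.0) to (5.4, 5.8), a distance of √(1.4² + 4.8²) ≈ 5.0.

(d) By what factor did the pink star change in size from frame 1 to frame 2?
0.7×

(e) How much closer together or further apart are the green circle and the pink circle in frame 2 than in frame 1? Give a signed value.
+3.4

Distance in frame 1: 2.3. Distance in frame 2: 5.7.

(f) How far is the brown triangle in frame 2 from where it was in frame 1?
6.1

The brown triangle moved from (2.8, 1.3) to (8.2, 4.2), a distance of √(5.4² + 2.9²) ≈ 6.1.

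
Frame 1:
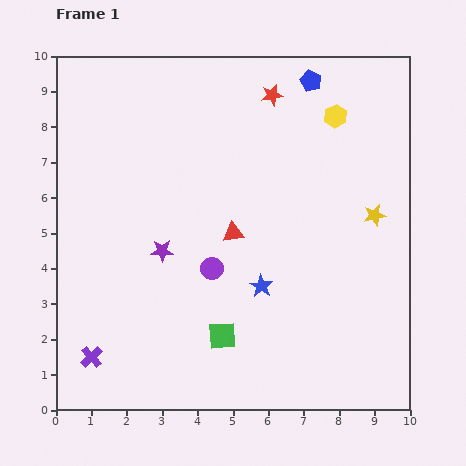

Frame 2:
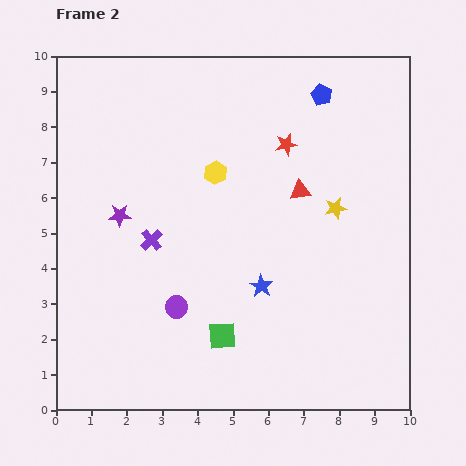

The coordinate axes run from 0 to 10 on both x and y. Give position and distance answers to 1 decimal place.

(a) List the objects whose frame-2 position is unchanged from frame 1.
the blue star, the green square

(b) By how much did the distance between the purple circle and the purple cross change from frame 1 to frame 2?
-2.2

Distance in frame 1: 4.2. Distance in frame 2: 2.0.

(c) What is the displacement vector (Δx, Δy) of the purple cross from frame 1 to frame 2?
(1.7, 3.3)

The purple cross was at (1.0, 1.5) in frame 1 and (2.7, 4.8) in frame 2.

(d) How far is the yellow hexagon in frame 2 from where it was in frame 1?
3.8

The yellow hexagon moved from (7.9, 8.3) to (4.5, 6.7), a distance of √(3.4² + 1.6²) ≈ 3.8.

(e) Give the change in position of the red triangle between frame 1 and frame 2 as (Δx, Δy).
(1.9, 1.2)

The red triangle was at (5.0, 5.0) in frame 1 and (6.9, 6.2) in frame 2.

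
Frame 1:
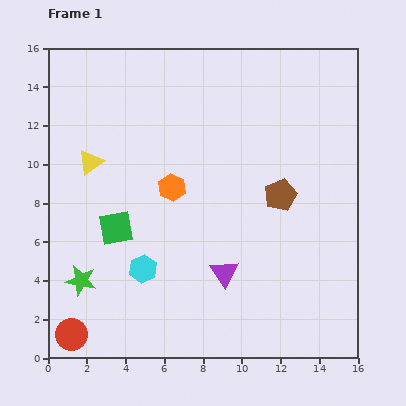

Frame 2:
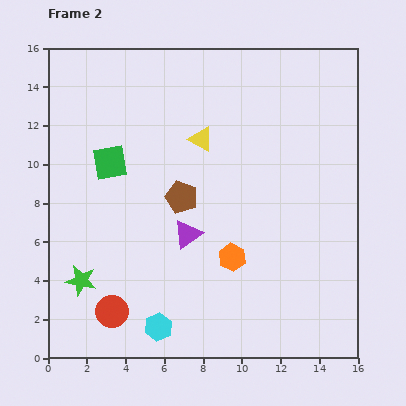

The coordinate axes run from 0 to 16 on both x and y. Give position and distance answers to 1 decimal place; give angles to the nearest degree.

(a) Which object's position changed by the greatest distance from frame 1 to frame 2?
the yellow triangle

(moved 5.8; next 5.1)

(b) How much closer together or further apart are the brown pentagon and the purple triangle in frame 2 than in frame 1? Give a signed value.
-3.0

Distance in frame 1: 4.9. Distance in frame 2: 1.9.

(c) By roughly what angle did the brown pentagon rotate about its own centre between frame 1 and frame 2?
29° counter-clockwise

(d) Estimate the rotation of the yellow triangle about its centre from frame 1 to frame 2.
55° counter-clockwise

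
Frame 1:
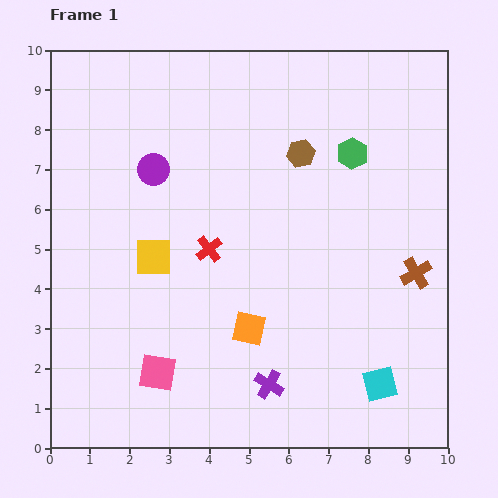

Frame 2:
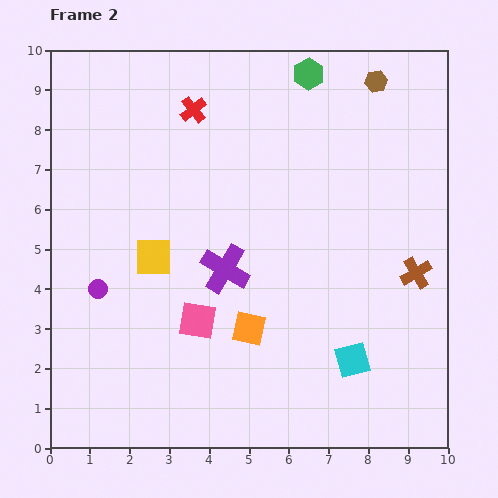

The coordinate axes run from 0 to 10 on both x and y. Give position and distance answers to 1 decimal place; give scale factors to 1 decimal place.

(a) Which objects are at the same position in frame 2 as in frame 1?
the orange square, the yellow square, the brown cross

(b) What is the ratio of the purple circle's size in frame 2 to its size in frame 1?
0.6×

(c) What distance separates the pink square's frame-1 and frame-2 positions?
1.6

The pink square moved from (2.7, 1.9) to (3.7, 3.2), a distance of √(1.0² + 1.3²) ≈ 1.6.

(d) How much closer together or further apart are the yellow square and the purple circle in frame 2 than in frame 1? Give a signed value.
-0.6

Distance in frame 1: 2.2. Distance in frame 2: 1.6.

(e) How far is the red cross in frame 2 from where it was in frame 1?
3.5

The red cross moved from (4.0, 5.0) to (3.6, 8.5), a distance of √(0.4² + 3.5²) ≈ 3.5.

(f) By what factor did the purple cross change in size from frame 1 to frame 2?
1.7×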